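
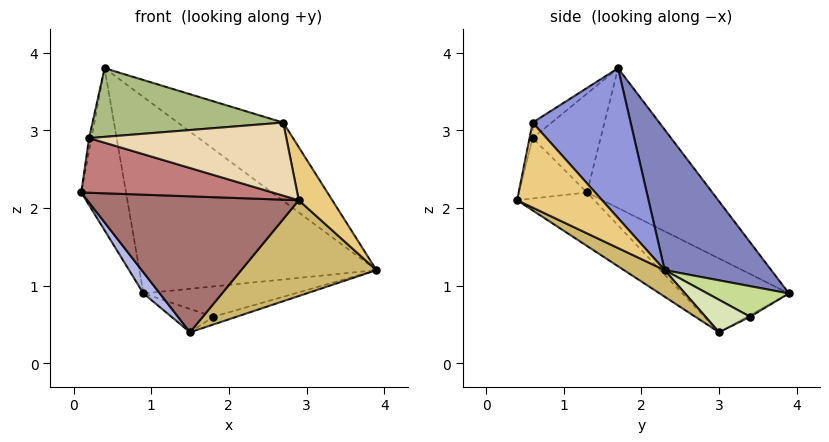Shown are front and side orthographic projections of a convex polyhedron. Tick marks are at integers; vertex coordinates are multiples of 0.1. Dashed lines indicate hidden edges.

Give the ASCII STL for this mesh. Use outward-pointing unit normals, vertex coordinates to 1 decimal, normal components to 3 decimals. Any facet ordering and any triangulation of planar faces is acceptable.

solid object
 facet normal -0.938 0.335 0.092
  outer loop
   vertex 0.4 1.7 3.8
   vertex 0.9 3.9 0.9
   vertex 0.1 1.3 2.2
  endloop
 endfacet
 facet normal 0.326 0.725 0.606
  outer loop
   vertex 0.4 1.7 3.8
   vertex 3.9 2.3 1.2
   vertex 0.9 3.9 0.9
  endloop
 endfacet
 facet normal 0.461 0.496 0.735
  outer loop
   vertex 2.7 0.6 3.1
   vertex 3.9 2.3 1.2
   vertex 0.4 1.7 3.8
  endloop
 endfacet
 facet normal -0.730 -0.112 -0.674
  outer loop
   vertex 1.5 3.0 0.4
   vertex 0.1 1.3 2.2
   vertex 0.9 3.9 0.9
  endloop
 endfacet
 facet normal -0.984 0.035 0.176
  outer loop
   vertex 0.2 0.6 2.9
   vertex 0.4 1.7 3.8
   vertex 0.1 1.3 2.2
  endloop
 endfacet
 facet normal -0.062 -0.625 0.778
  outer loop
   vertex 0.2 0.6 2.9
   vertex 2.7 0.6 3.1
   vertex 0.4 1.7 3.8
  endloop
 endfacet
 facet normal 0.474 0.880 -0.045
  outer loop
   vertex 1.8 3.4 0.6
   vertex 0.9 3.9 0.9
   vertex 3.9 2.3 1.2
  endloop
 endfacet
 facet normal 0.359 0.188 -0.914
  outer loop
   vertex 1.8 3.4 0.6
   vertex 3.9 2.3 1.2
   vertex 1.5 3.0 0.4
  endloop
 endfacet
 facet normal -0.035 0.468 -0.883
  outer loop
   vertex 1.8 3.4 0.6
   vertex 1.5 3.0 0.4
   vertex 0.9 3.9 0.9
  endloop
 endfacet
 facet normal 0.146 -0.485 -0.862
  outer loop
   vertex 2.9 0.4 2.1
   vertex 1.5 3.0 0.4
   vertex 3.9 2.3 1.2
  endloop
 endfacet
 facet normal 0.901 -0.355 0.251
  outer loop
   vertex 2.9 0.4 2.1
   vertex 3.9 2.3 1.2
   vertex 2.7 0.6 3.1
  endloop
 endfacet
 facet normal -0.015 -0.981 0.193
  outer loop
   vertex 2.9 0.4 2.1
   vertex 2.7 0.6 3.1
   vertex 0.2 0.6 2.9
  endloop
 endfacet
 facet normal -0.225 -0.615 -0.756
  outer loop
   vertex 2.9 0.4 2.1
   vertex 0.1 1.3 2.2
   vertex 1.5 3.0 0.4
  endloop
 endfacet
 facet normal -0.250 -0.702 -0.667
  outer loop
   vertex 2.9 0.4 2.1
   vertex 0.2 0.6 2.9
   vertex 0.1 1.3 2.2
  endloop
 endfacet
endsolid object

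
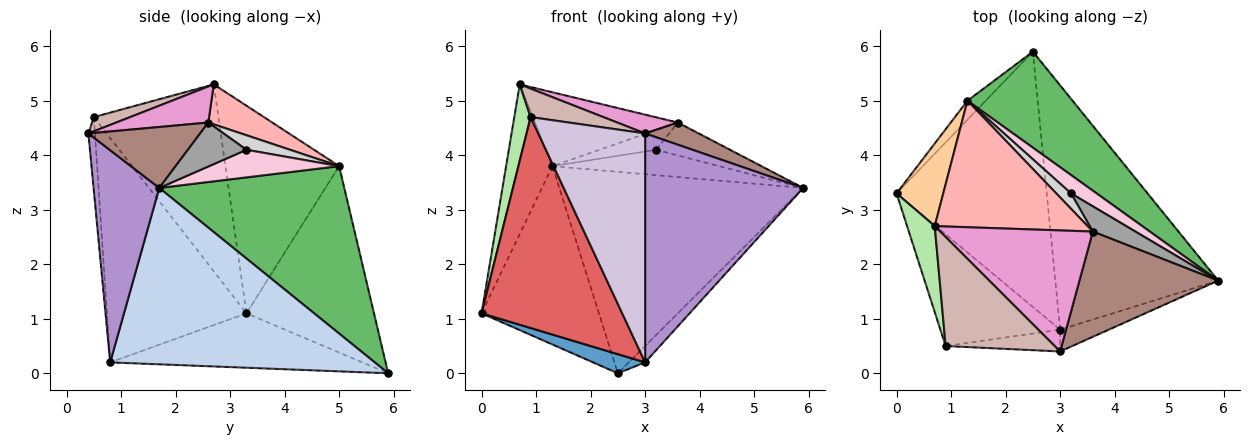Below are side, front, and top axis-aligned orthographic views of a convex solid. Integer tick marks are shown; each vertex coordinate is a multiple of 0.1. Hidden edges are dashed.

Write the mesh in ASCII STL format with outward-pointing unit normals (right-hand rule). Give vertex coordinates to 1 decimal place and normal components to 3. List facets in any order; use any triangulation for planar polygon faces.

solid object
 facet normal -0.340 -0.070 -0.938
  outer loop
   vertex 3.0 0.8 0.2
   vertex 0.0 3.3 1.1
   vertex 2.5 5.9 0.0
  endloop
 endfacet
 facet normal 0.734 0.045 -0.678
  outer loop
   vertex 3.0 0.8 0.2
   vertex 2.5 5.9 0.0
   vertex 5.9 1.7 3.4
  endloop
 endfacet
 facet normal -0.734 0.675 -0.072
  outer loop
   vertex 1.3 5.0 3.8
   vertex 2.5 5.9 0.0
   vertex 0.0 3.3 1.1
  endloop
 endfacet
 facet normal -0.907 0.369 0.204
  outer loop
   vertex 1.3 5.0 3.8
   vertex 0.0 3.3 1.1
   vertex 0.7 2.7 5.3
  endloop
 endfacet
 facet normal 0.565 0.745 0.355
  outer loop
   vertex 1.3 5.0 3.8
   vertex 5.9 1.7 3.4
   vertex 2.5 5.9 0.0
  endloop
 endfacet
 facet normal -0.981 -0.129 0.145
  outer loop
   vertex 0.9 0.5 4.7
   vertex 0.7 2.7 5.3
   vertex 0.0 3.3 1.1
  endloop
 endfacet
 facet normal -0.659 -0.664 -0.352
  outer loop
   vertex 0.9 0.5 4.7
   vertex 0.0 3.3 1.1
   vertex 3.0 0.8 0.2
  endloop
 endfacet
 facet normal 0.220 0.492 0.842
  outer loop
   vertex 3.6 2.6 4.6
   vertex 1.3 5.0 3.8
   vertex 0.7 2.7 5.3
  endloop
 endfacet
 facet normal 0.382 -0.920 -0.088
  outer loop
   vertex 3.0 0.4 4.4
   vertex 3.0 0.8 0.2
   vertex 5.9 1.7 3.4
  endloop
 endfacet
 facet normal -0.061 -0.994 -0.095
  outer loop
   vertex 3.0 0.4 4.4
   vertex 0.9 0.5 4.7
   vertex 3.0 0.8 0.2
  endloop
 endfacet
 facet normal 0.395 -0.189 0.899
  outer loop
   vertex 3.0 0.4 4.4
   vertex 5.9 1.7 3.4
   vertex 3.6 2.6 4.6
  endloop
 endfacet
 facet normal 0.125 -0.250 0.960
  outer loop
   vertex 3.0 0.4 4.4
   vertex 0.7 2.7 5.3
   vertex 0.9 0.5 4.7
  endloop
 endfacet
 facet normal 0.227 -0.149 0.962
  outer loop
   vertex 3.0 0.4 4.4
   vertex 3.6 2.6 4.6
   vertex 0.7 2.7 5.3
  endloop
 endfacet
 facet normal 0.534 0.685 0.496
  outer loop
   vertex 3.2 3.3 4.1
   vertex 5.9 1.7 3.4
   vertex 1.3 5.0 3.8
  endloop
 endfacet
 facet normal 0.532 0.672 0.515
  outer loop
   vertex 3.2 3.3 4.1
   vertex 3.6 2.6 4.6
   vertex 5.9 1.7 3.4
  endloop
 endfacet
 facet normal 0.519 0.673 0.527
  outer loop
   vertex 3.2 3.3 4.1
   vertex 1.3 5.0 3.8
   vertex 3.6 2.6 4.6
  endloop
 endfacet
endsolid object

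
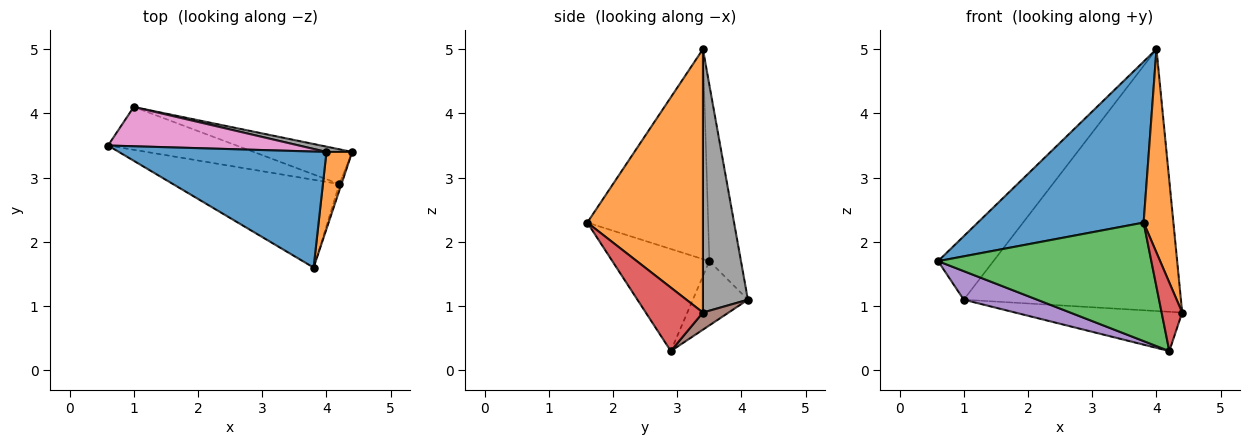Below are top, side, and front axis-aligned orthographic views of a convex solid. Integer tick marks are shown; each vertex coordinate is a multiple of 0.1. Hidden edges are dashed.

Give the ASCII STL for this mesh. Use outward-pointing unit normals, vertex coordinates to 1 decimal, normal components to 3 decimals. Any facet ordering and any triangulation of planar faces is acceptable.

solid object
 facet normal -0.509 -0.698 0.503
  outer loop
   vertex 4.0 3.4 5.0
   vertex 0.6 3.5 1.7
   vertex 3.8 1.6 2.3
  endloop
 endfacet
 facet normal 0.964 -0.248 0.094
  outer loop
   vertex 4.0 3.4 5.0
   vertex 3.8 1.6 2.3
   vertex 4.4 3.4 0.9
  endloop
 endfacet
 facet normal -0.343 -0.755 -0.559
  outer loop
   vertex 4.2 2.9 0.3
   vertex 3.8 1.6 2.3
   vertex 0.6 3.5 1.7
  endloop
 endfacet
 facet normal 0.941 -0.338 -0.032
  outer loop
   vertex 4.2 2.9 0.3
   vertex 4.4 3.4 0.9
   vertex 3.8 1.6 2.3
  endloop
 endfacet
 facet normal -0.384 -0.512 -0.768
  outer loop
   vertex 1.0 4.1 1.1
   vertex 4.2 2.9 0.3
   vertex 0.6 3.5 1.7
  endloop
 endfacet
 facet normal 0.114 0.744 -0.658
  outer loop
   vertex 1.0 4.1 1.1
   vertex 4.4 3.4 0.9
   vertex 4.2 2.9 0.3
  endloop
 endfacet
 facet normal -0.437 0.765 0.473
  outer loop
   vertex 1.0 4.1 1.1
   vertex 0.6 3.5 1.7
   vertex 4.0 3.4 5.0
  endloop
 endfacet
 facet normal 0.203 0.979 0.020
  outer loop
   vertex 1.0 4.1 1.1
   vertex 4.0 3.4 5.0
   vertex 4.4 3.4 0.9
  endloop
 endfacet
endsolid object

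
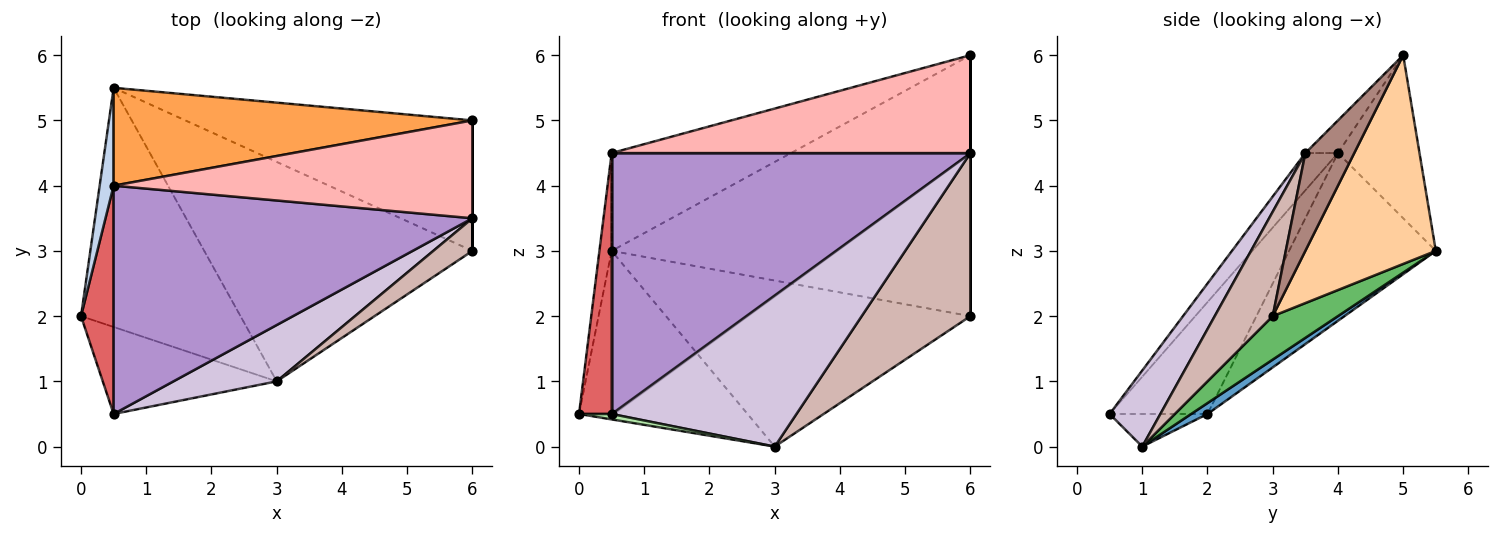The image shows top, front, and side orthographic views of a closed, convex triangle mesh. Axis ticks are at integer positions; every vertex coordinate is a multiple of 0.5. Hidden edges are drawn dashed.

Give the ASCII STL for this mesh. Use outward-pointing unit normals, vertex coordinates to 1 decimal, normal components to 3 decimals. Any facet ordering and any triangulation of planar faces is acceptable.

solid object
 facet normal 0.056 0.575 -0.816
  outer loop
   vertex 3.0 1.0 0.0
   vertex 0.0 2.0 0.5
   vertex 0.5 5.5 3.0
  endloop
 endfacet
 facet normal -0.993 0.083 0.083
  outer loop
   vertex 0.5 4.0 4.5
   vertex 0.5 5.5 3.0
   vertex 0.0 2.0 0.5
  endloop
 endfacet
 facet normal -0.306 0.673 0.673
  outer loop
   vertex 0.5 4.0 4.5
   vertex 6.0 5.0 6.0
   vertex 0.5 5.5 3.0
  endloop
 endfacet
 facet normal 0.309 0.851 -0.425
  outer loop
   vertex 6.0 3.0 2.0
   vertex 0.5 5.5 3.0
   vertex 6.0 5.0 6.0
  endloop
 endfacet
 facet normal 0.128 0.598 -0.791
  outer loop
   vertex 6.0 3.0 2.0
   vertex 3.0 1.0 0.0
   vertex 0.5 5.5 3.0
  endloop
 endfacet
 facet normal -0.184 -0.061 -0.981
  outer loop
   vertex 0.5 0.5 0.5
   vertex 0.0 2.0 0.5
   vertex 3.0 1.0 0.0
  endloop
 endfacet
 facet normal -0.914 -0.305 0.267
  outer loop
   vertex 0.5 0.5 0.5
   vertex 0.5 4.0 4.5
   vertex 0.0 2.0 0.5
  endloop
 endfacet
 facet normal -0.064 -0.706 0.706
  outer loop
   vertex 6.0 3.5 4.5
   vertex 6.0 5.0 6.0
   vertex 0.5 4.0 4.5
  endloop
 endfacet
 facet normal -0.068 -0.751 0.657
  outer loop
   vertex 6.0 3.5 4.5
   vertex 0.5 4.0 4.5
   vertex 0.5 0.5 0.5
  endloop
 endfacet
 facet normal 0.249 -0.908 0.338
  outer loop
   vertex 6.0 3.5 4.5
   vertex 0.5 0.5 0.5
   vertex 3.0 1.0 0.0
  endloop
 endfacet
 facet normal 1.000 0.000 0.000
  outer loop
   vertex 6.0 3.5 4.5
   vertex 6.0 3.0 2.0
   vertex 6.0 5.0 6.0
  endloop
 endfacet
 facet normal 0.463 -0.869 0.174
  outer loop
   vertex 6.0 3.5 4.5
   vertex 3.0 1.0 0.0
   vertex 6.0 3.0 2.0
  endloop
 endfacet
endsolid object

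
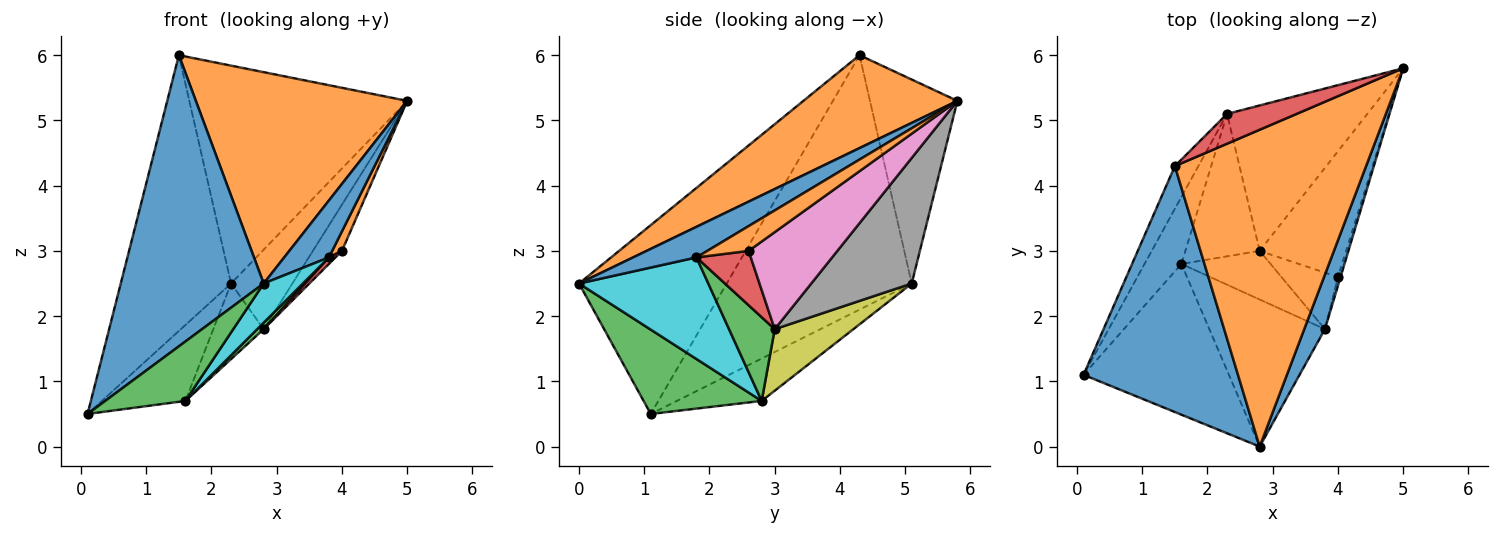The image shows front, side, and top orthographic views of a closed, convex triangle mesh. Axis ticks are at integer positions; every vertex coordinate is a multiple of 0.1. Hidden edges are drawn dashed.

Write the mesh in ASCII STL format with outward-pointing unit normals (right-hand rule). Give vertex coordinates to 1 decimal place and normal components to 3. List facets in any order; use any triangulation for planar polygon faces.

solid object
 facet normal -0.620 -0.600 0.507
  outer loop
   vertex 1.5 4.3 6.0
   vertex 0.1 1.1 0.5
   vertex 2.8 0.0 2.5
  endloop
 endfacet
 facet normal 0.375 -0.514 0.771
  outer loop
   vertex 1.5 4.3 6.0
   vertex 2.8 0.0 2.5
   vertex 5.0 5.8 5.3
  endloop
 endfacet
 facet normal 0.475 -0.323 -0.819
  outer loop
   vertex 1.6 2.8 0.7
   vertex 2.8 0.0 2.5
   vertex 0.1 1.1 0.5
  endloop
 endfacet
 facet normal -0.369 0.921 0.126
  outer loop
   vertex 2.3 5.1 2.5
   vertex 1.5 4.3 6.0
   vertex 5.0 5.8 5.3
  endloop
 endfacet
 facet normal -0.856 0.510 -0.079
  outer loop
   vertex 2.3 5.1 2.5
   vertex 0.1 1.1 0.5
   vertex 1.5 4.3 6.0
  endloop
 endfacet
 facet normal -0.606 0.596 -0.527
  outer loop
   vertex 2.3 5.1 2.5
   vertex 1.6 2.8 0.7
   vertex 0.1 1.1 0.5
  endloop
 endfacet
 facet normal 0.725 0.238 -0.646
  outer loop
   vertex 2.8 3.0 1.8
   vertex 5.0 5.8 5.3
   vertex 4.0 2.6 3.0
  endloop
 endfacet
 facet normal 0.618 0.377 -0.690
  outer loop
   vertex 2.8 3.0 1.8
   vertex 2.3 5.1 2.5
   vertex 5.0 5.8 5.3
  endloop
 endfacet
 facet normal 0.590 0.378 -0.713
  outer loop
   vertex 2.8 3.0 1.8
   vertex 1.6 2.8 0.7
   vertex 2.3 5.1 2.5
  endloop
 endfacet
 facet normal 0.647 -0.196 -0.737
  outer loop
   vertex 3.8 1.8 2.9
   vertex 2.8 0.0 2.5
   vertex 1.6 2.8 0.7
  endloop
 endfacet
 facet normal 0.715 -0.505 0.484
  outer loop
   vertex 3.8 1.8 2.9
   vertex 5.0 5.8 5.3
   vertex 2.8 0.0 2.5
  endloop
 endfacet
 facet normal 0.968 -0.229 -0.102
  outer loop
   vertex 3.8 1.8 2.9
   vertex 4.0 2.6 3.0
   vertex 5.0 5.8 5.3
  endloop
 endfacet
 facet normal 0.681 -0.097 -0.726
  outer loop
   vertex 3.8 1.8 2.9
   vertex 1.6 2.8 0.7
   vertex 2.8 3.0 1.8
  endloop
 endfacet
 facet normal 0.691 -0.083 -0.718
  outer loop
   vertex 3.8 1.8 2.9
   vertex 2.8 3.0 1.8
   vertex 4.0 2.6 3.0
  endloop
 endfacet
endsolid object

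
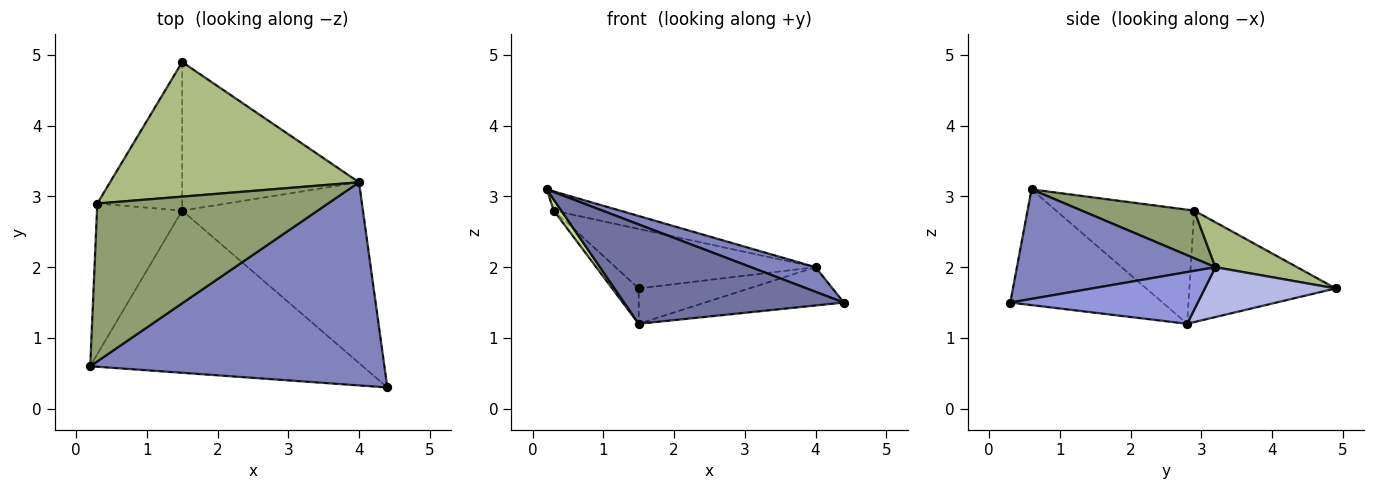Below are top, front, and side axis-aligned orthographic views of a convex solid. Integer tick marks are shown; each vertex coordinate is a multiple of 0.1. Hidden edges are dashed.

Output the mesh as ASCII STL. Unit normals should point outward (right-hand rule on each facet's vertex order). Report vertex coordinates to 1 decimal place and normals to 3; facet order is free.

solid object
 facet normal -0.341 -0.491 -0.802
  outer loop
   vertex 1.5 2.8 1.2
   vertex 4.4 0.3 1.5
   vertex 0.2 0.6 3.1
  endloop
 endfacet
 facet normal 0.347 -0.113 0.931
  outer loop
   vertex 4.0 3.2 2.0
   vertex 0.2 0.6 3.1
   vertex 4.4 0.3 1.5
  endloop
 endfacet
 facet normal 0.270 0.200 -0.942
  outer loop
   vertex 4.0 3.2 2.0
   vertex 4.4 0.3 1.5
   vertex 1.5 2.8 1.2
  endloop
 endfacet
 facet normal 0.264 0.223 -0.938
  outer loop
   vertex 4.0 3.2 2.0
   vertex 1.5 2.8 1.2
   vertex 1.5 4.9 1.7
  endloop
 endfacet
 facet normal 0.201 0.118 0.973
  outer loop
   vertex 0.3 2.9 2.8
   vertex 0.2 0.6 3.1
   vertex 4.0 3.2 2.0
  endloop
 endfacet
 facet normal 0.163 0.399 0.903
  outer loop
   vertex 0.3 2.9 2.8
   vertex 4.0 3.2 2.0
   vertex 1.5 4.9 1.7
  endloop
 endfacet
 facet normal -0.801 -0.043 -0.598
  outer loop
   vertex 0.3 2.9 2.8
   vertex 1.5 2.8 1.2
   vertex 0.2 0.6 3.1
  endloop
 endfacet
 facet normal -0.788 0.143 -0.600
  outer loop
   vertex 0.3 2.9 2.8
   vertex 1.5 4.9 1.7
   vertex 1.5 2.8 1.2
  endloop
 endfacet
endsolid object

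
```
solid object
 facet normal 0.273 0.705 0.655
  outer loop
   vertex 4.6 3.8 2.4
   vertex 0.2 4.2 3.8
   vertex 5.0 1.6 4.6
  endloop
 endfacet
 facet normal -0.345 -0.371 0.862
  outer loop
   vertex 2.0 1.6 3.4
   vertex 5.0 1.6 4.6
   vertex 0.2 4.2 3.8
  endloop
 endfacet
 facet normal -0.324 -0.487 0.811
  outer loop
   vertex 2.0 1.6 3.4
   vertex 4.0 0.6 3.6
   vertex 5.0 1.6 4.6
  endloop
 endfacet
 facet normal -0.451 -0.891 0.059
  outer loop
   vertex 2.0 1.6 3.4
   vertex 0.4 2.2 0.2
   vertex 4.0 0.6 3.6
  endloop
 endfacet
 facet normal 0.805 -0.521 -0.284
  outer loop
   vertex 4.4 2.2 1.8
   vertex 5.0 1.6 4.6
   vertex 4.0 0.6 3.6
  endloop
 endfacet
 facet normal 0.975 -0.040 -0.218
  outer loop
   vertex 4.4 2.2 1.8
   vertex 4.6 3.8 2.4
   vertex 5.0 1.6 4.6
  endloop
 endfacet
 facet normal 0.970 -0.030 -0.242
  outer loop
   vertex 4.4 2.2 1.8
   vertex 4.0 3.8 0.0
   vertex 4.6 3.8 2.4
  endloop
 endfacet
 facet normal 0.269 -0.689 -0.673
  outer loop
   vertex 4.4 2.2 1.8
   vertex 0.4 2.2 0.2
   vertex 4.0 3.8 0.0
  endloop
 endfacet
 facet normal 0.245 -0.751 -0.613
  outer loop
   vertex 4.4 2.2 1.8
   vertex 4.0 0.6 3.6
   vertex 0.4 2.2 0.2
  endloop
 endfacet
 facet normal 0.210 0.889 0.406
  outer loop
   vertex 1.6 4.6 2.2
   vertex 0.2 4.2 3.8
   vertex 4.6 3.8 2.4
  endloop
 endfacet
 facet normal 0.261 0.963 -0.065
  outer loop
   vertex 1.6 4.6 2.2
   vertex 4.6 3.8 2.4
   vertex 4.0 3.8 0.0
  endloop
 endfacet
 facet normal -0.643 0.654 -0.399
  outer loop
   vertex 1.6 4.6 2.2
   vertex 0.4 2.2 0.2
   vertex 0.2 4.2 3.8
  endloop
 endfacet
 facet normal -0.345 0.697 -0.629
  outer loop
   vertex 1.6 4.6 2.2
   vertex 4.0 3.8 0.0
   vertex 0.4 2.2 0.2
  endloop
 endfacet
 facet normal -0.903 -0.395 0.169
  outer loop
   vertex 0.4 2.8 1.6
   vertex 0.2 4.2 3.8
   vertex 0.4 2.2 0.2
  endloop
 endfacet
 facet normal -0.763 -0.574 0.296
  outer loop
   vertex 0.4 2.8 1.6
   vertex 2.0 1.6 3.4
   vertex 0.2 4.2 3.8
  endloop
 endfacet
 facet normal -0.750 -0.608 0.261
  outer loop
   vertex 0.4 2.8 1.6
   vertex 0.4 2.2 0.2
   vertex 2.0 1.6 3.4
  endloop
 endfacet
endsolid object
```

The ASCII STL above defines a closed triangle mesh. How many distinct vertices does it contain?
10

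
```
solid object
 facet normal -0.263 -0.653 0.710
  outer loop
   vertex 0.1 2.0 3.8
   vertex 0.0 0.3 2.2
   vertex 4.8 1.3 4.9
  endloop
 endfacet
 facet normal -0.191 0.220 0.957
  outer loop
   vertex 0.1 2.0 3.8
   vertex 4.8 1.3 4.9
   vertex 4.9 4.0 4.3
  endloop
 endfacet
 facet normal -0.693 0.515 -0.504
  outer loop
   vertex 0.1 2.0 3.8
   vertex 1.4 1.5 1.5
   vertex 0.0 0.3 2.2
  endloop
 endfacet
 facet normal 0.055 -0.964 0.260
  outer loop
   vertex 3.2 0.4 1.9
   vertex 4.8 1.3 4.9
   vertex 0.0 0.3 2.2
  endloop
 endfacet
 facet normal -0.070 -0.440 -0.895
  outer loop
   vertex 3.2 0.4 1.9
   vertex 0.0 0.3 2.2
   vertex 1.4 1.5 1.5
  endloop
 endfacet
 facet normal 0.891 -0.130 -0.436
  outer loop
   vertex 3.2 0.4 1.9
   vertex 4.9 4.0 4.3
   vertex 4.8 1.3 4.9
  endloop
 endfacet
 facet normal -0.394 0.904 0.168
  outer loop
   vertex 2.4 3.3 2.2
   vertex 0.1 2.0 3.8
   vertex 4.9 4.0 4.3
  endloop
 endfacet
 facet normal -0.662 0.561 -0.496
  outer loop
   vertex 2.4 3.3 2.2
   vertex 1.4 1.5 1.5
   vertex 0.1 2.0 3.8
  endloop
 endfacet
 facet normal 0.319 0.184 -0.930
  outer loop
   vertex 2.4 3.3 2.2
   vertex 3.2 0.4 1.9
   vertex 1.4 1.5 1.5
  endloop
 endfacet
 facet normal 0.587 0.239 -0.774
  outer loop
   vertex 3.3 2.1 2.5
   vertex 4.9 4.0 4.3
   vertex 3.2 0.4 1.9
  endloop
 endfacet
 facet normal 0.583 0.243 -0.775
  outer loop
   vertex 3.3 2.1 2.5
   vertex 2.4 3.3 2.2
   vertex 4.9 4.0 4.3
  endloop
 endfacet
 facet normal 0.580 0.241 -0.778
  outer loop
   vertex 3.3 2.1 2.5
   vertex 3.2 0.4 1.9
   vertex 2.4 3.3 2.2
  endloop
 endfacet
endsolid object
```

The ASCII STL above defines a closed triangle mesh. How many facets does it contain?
12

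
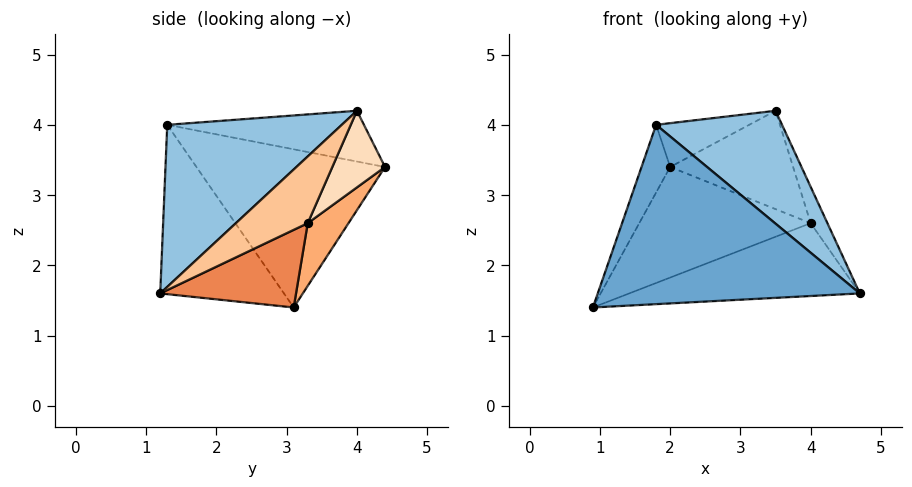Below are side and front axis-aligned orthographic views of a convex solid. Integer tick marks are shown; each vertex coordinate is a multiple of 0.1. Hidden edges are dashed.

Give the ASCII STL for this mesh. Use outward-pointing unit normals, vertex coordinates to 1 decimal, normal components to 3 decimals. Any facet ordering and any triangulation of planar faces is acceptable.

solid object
 facet normal -0.385 -0.816 -0.431
  outer loop
   vertex 1.8 1.3 4.0
   vertex 0.9 3.1 1.4
   vertex 4.7 1.2 1.6
  endloop
 endfacet
 facet normal 0.572 -0.413 0.709
  outer loop
   vertex 1.8 1.3 4.0
   vertex 4.7 1.2 1.6
   vertex 3.5 4.0 4.2
  endloop
 endfacet
 facet normal -0.903 0.137 0.407
  outer loop
   vertex 1.8 1.3 4.0
   vertex 2.0 4.4 3.4
   vertex 0.9 3.1 1.4
  endloop
 endfacet
 facet normal -0.419 0.199 0.886
  outer loop
   vertex 1.8 1.3 4.0
   vertex 3.5 4.0 4.2
   vertex 2.0 4.4 3.4
  endloop
 endfacet
 facet normal 0.287 0.488 -0.824
  outer loop
   vertex 4.0 3.3 2.6
   vertex 4.7 1.2 1.6
   vertex 0.9 3.1 1.4
  endloop
 endfacet
 facet normal 0.184 0.775 -0.605
  outer loop
   vertex 4.0 3.3 2.6
   vertex 0.9 3.1 1.4
   vertex 2.0 4.4 3.4
  endloop
 endfacet
 facet normal 0.954 0.222 0.201
  outer loop
   vertex 4.0 3.3 2.6
   vertex 3.5 4.0 4.2
   vertex 4.7 1.2 1.6
  endloop
 endfacet
 facet normal 0.379 0.885 -0.269
  outer loop
   vertex 4.0 3.3 2.6
   vertex 2.0 4.4 3.4
   vertex 3.5 4.0 4.2
  endloop
 endfacet
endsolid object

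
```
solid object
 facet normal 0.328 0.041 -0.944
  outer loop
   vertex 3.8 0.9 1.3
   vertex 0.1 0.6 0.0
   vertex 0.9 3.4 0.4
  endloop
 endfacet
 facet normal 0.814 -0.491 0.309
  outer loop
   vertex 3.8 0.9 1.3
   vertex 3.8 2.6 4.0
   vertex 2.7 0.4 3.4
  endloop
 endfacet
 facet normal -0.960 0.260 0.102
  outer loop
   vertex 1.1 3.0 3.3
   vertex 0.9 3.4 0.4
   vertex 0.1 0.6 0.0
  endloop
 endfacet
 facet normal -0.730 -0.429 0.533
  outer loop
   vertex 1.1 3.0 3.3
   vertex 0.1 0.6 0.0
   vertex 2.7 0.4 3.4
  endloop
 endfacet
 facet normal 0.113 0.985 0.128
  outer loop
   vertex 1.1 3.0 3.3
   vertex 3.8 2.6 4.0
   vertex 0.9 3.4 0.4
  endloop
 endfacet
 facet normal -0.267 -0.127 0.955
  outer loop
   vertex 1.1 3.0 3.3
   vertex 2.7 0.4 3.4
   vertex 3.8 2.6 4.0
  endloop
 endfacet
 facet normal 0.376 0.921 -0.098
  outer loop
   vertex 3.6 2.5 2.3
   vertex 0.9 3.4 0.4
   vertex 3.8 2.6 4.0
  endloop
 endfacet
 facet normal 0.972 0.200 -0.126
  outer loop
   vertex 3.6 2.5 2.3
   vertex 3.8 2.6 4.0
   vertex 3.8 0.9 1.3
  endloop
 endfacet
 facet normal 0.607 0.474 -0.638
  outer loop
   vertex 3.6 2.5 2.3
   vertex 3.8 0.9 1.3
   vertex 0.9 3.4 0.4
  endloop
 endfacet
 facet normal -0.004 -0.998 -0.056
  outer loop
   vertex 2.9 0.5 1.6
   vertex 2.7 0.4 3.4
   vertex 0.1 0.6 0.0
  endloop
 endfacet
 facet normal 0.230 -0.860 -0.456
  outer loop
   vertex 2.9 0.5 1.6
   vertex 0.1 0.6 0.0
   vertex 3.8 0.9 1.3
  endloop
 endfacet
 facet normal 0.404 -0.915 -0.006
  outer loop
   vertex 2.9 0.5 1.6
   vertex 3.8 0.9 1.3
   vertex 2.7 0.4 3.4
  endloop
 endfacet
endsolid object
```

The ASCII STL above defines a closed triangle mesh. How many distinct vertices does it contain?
8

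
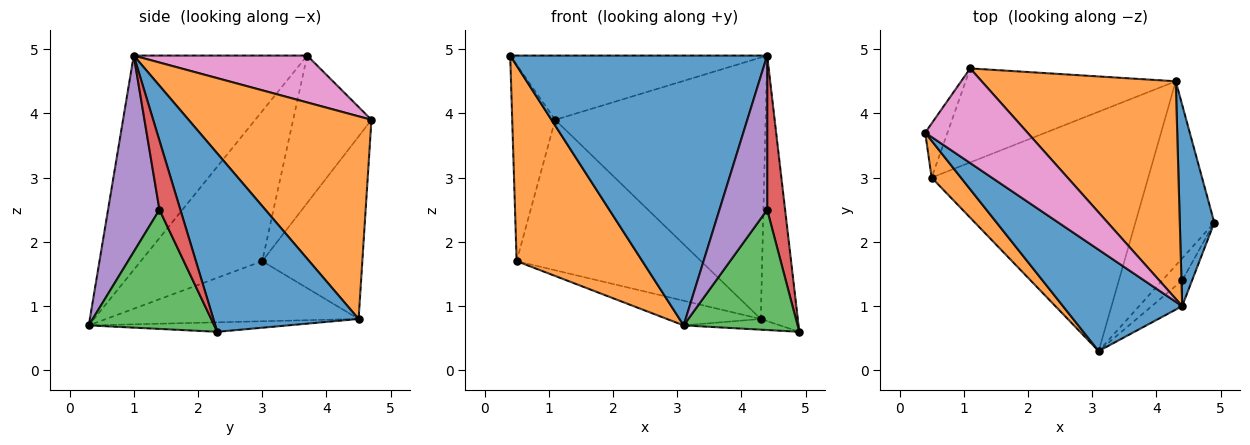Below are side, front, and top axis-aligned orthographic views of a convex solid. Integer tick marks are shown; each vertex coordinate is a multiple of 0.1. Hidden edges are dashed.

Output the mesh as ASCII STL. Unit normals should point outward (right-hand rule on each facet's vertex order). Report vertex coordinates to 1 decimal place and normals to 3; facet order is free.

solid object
 facet normal -0.534 -0.791 0.297
  outer loop
   vertex 4.4 1.0 4.9
   vertex 0.4 3.7 4.9
   vertex 3.1 0.3 0.7
  endloop
 endfacet
 facet normal -0.688 -0.713 0.134
  outer loop
   vertex 0.5 3.0 1.7
   vertex 3.1 0.3 0.7
   vertex 0.4 3.7 4.9
  endloop
 endfacet
 facet normal 0.735 -0.667 -0.123
  outer loop
   vertex 4.4 1.4 2.5
   vertex 3.1 0.3 0.7
   vertex 4.9 2.3 0.6
  endloop
 endfacet
 facet normal 0.755 -0.647 -0.108
  outer loop
   vertex 4.4 1.4 2.5
   vertex 4.9 2.3 0.6
   vertex 4.4 1.0 4.9
  endloop
 endfacet
 facet normal 0.728 -0.676 -0.113
  outer loop
   vertex 4.4 1.4 2.5
   vertex 4.4 1.0 4.9
   vertex 3.1 0.3 0.7
  endloop
 endfacet
 facet normal -0.869 0.477 -0.131
  outer loop
   vertex 1.1 4.7 3.9
   vertex 0.5 3.0 1.7
   vertex 0.4 3.7 4.9
  endloop
 endfacet
 facet normal 0.355 0.525 0.774
  outer loop
   vertex 1.1 4.7 3.9
   vertex 0.4 3.7 4.9
   vertex 4.4 1.0 4.9
  endloop
 endfacet
 facet normal -0.119 0.058 -0.991
  outer loop
   vertex 4.3 4.5 0.8
   vertex 4.9 2.3 0.6
   vertex 3.1 0.3 0.7
  endloop
 endfacet
 facet normal -0.266 0.099 -0.959
  outer loop
   vertex 4.3 4.5 0.8
   vertex 3.1 0.3 0.7
   vertex 0.5 3.0 1.7
  endloop
 endfacet
 facet normal -0.418 0.770 -0.481
  outer loop
   vertex 4.3 4.5 0.8
   vertex 0.5 3.0 1.7
   vertex 1.1 4.7 3.9
  endloop
 endfacet
 facet normal 0.952 0.243 0.184
  outer loop
   vertex 4.3 4.5 0.8
   vertex 4.4 1.0 4.9
   vertex 4.9 2.3 0.6
  endloop
 endfacet
 facet normal 0.555 0.639 0.532
  outer loop
   vertex 4.3 4.5 0.8
   vertex 1.1 4.7 3.9
   vertex 4.4 1.0 4.9
  endloop
 endfacet
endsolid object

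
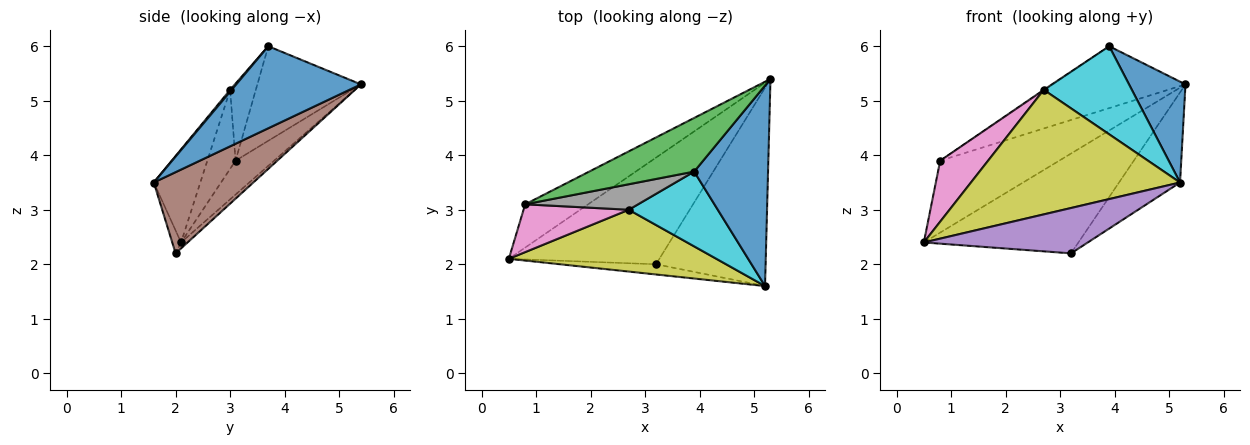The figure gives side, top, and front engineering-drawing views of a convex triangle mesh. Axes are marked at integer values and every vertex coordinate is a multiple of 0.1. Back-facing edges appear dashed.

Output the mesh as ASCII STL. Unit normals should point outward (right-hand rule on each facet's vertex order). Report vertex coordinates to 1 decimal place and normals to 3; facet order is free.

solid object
 facet normal 0.704 -0.319 0.634
  outer loop
   vertex 3.9 3.7 6.0
   vertex 5.2 1.6 3.5
   vertex 5.3 5.4 5.3
  endloop
 endfacet
 facet normal -0.267 0.826 -0.497
  outer loop
   vertex 0.8 3.1 3.9
   vertex 5.3 5.4 5.3
   vertex 0.5 2.1 2.4
  endloop
 endfacet
 facet normal -0.508 0.651 0.564
  outer loop
   vertex 0.8 3.1 3.9
   vertex 3.9 3.7 6.0
   vertex 5.3 5.4 5.3
  endloop
 endfacet
 facet normal -0.029 0.683 -0.730
  outer loop
   vertex 3.2 2.0 2.2
   vertex 0.5 2.1 2.4
   vertex 5.3 5.4 5.3
  endloop
 endfacet
 facet normal -0.052 -0.974 -0.219
  outer loop
   vertex 3.2 2.0 2.2
   vertex 5.2 1.6 3.5
   vertex 0.5 2.1 2.4
  endloop
 endfacet
 facet normal 0.559 0.343 -0.755
  outer loop
   vertex 3.2 2.0 2.2
   vertex 5.3 5.4 5.3
   vertex 5.2 1.6 3.5
  endloop
 endfacet
 facet normal -0.421 -0.714 0.560
  outer loop
   vertex 2.7 3.0 5.2
   vertex 0.8 3.1 3.9
   vertex 0.5 2.1 2.4
  endloop
 endfacet
 facet normal -0.564 0.023 0.826
  outer loop
   vertex 2.7 3.0 5.2
   vertex 3.9 3.7 6.0
   vertex 0.8 3.1 3.9
  endloop
 endfacet
 facet normal -0.195 -0.878 0.436
  outer loop
   vertex 2.7 3.0 5.2
   vertex 0.5 2.1 2.4
   vertex 5.2 1.6 3.5
  endloop
 endfacet
 facet normal 0.013 -0.762 0.647
  outer loop
   vertex 2.7 3.0 5.2
   vertex 5.2 1.6 3.5
   vertex 3.9 3.7 6.0
  endloop
 endfacet
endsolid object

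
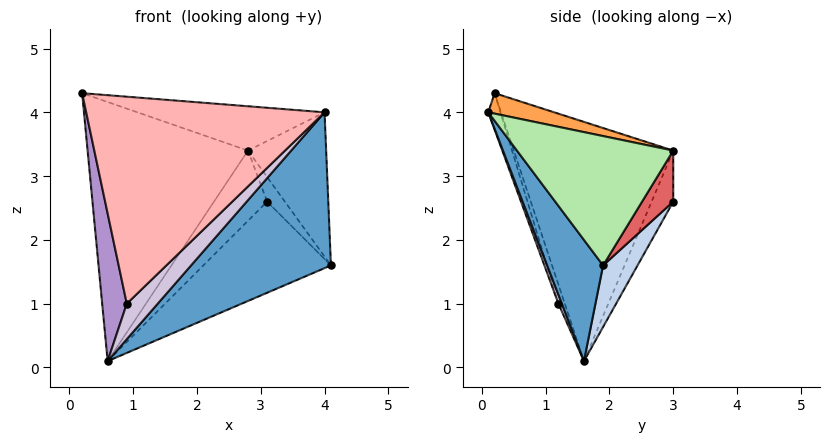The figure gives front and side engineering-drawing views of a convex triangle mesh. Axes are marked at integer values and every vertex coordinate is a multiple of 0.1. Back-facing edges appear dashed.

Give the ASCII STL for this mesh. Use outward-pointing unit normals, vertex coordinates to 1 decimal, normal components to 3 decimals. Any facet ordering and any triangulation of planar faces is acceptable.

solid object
 facet normal 0.307 -0.767 -0.563
  outer loop
   vertex 0.6 1.6 0.1
   vertex 4.1 1.9 1.6
   vertex 4.0 0.1 4.0
  endloop
 endfacet
 facet normal 0.203 0.753 -0.625
  outer loop
   vertex 0.6 1.6 0.1
   vertex 3.1 3.0 2.6
   vertex 4.1 1.9 1.6
  endloop
 endfacet
 facet normal 0.083 0.235 0.969
  outer loop
   vertex 2.8 3.0 3.4
   vertex 0.2 0.2 4.3
   vertex 4.0 0.1 4.0
  endloop
 endfacet
 facet normal -0.695 0.699 0.167
  outer loop
   vertex 2.8 3.0 3.4
   vertex 0.6 1.6 0.1
   vertex 0.2 0.2 4.3
  endloop
 endfacet
 facet normal -0.373 0.917 -0.140
  outer loop
   vertex 2.8 3.0 3.4
   vertex 3.1 3.0 2.6
   vertex 0.6 1.6 0.1
  endloop
 endfacet
 facet normal 0.838 0.419 0.349
  outer loop
   vertex 2.8 3.0 3.4
   vertex 4.0 0.1 4.0
   vertex 4.1 1.9 1.6
  endloop
 endfacet
 facet normal 0.827 0.470 0.310
  outer loop
   vertex 2.8 3.0 3.4
   vertex 4.1 1.9 1.6
   vertex 3.1 3.0 2.6
  endloop
 endfacet
 facet normal -0.049 -0.953 -0.299
  outer loop
   vertex 0.9 1.2 1.0
   vertex 4.0 0.1 4.0
   vertex 0.2 0.2 4.3
  endloop
 endfacet
 facet normal -0.237 -0.915 -0.327
  outer loop
   vertex 0.9 1.2 1.0
   vertex 0.2 0.2 4.3
   vertex 0.6 1.6 0.1
  endloop
 endfacet
 facet normal 0.100 -0.897 -0.432
  outer loop
   vertex 0.9 1.2 1.0
   vertex 0.6 1.6 0.1
   vertex 4.0 0.1 4.0
  endloop
 endfacet
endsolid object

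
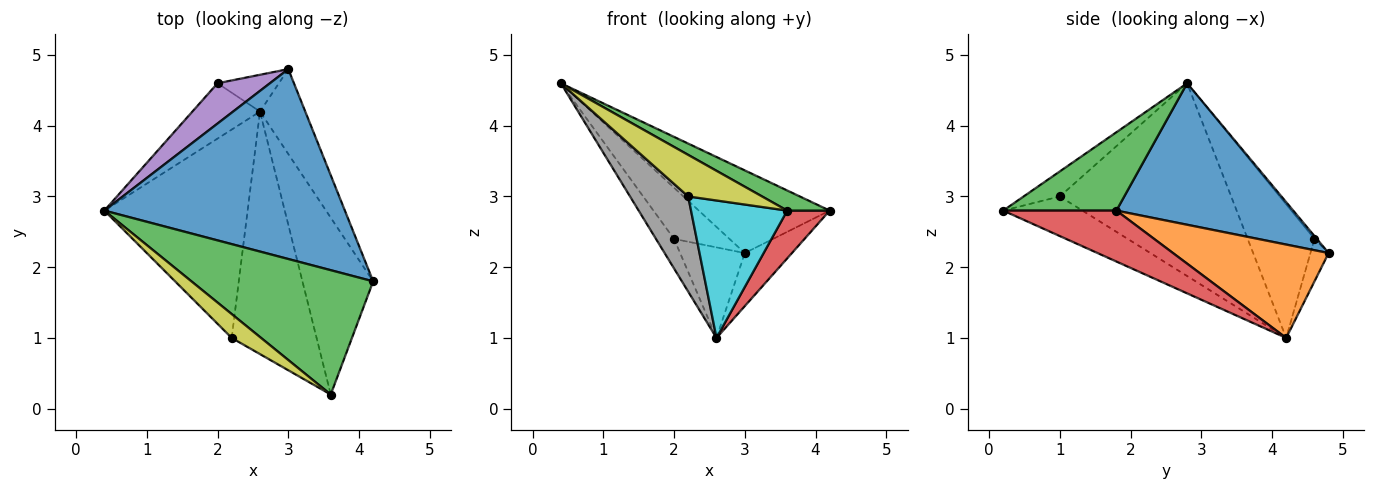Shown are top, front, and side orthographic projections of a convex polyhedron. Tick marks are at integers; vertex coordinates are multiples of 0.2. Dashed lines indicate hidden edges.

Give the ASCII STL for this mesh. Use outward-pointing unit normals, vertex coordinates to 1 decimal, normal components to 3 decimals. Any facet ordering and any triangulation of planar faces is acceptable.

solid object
 facet normal 0.475 0.351 0.807
  outer loop
   vertex 3.0 4.8 2.2
   vertex 0.4 2.8 4.6
   vertex 4.2 1.8 2.8
  endloop
 endfacet
 facet normal 0.868 0.263 -0.421
  outer loop
   vertex 2.6 4.2 1.0
   vertex 3.0 4.8 2.2
   vertex 4.2 1.8 2.8
  endloop
 endfacet
 facet normal 0.392 -0.147 0.908
  outer loop
   vertex 3.6 0.2 2.8
   vertex 4.2 1.8 2.8
   vertex 0.4 2.8 4.6
  endloop
 endfacet
 facet normal 0.571 -0.214 -0.793
  outer loop
   vertex 3.6 0.2 2.8
   vertex 2.6 4.2 1.0
   vertex 4.2 1.8 2.8
  endloop
 endfacet
 facet normal -0.033 0.785 0.618
  outer loop
   vertex 2.0 4.6 2.4
   vertex 0.4 2.8 4.6
   vertex 3.0 4.8 2.2
  endloop
 endfacet
 facet normal -0.867 0.235 -0.439
  outer loop
   vertex 2.0 4.6 2.4
   vertex 2.6 4.2 1.0
   vertex 0.4 2.8 4.6
  endloop
 endfacet
 facet normal -0.252 0.897 -0.364
  outer loop
   vertex 2.0 4.6 2.4
   vertex 3.0 4.8 2.2
   vertex 2.6 4.2 1.0
  endloop
 endfacet
 facet normal -0.774 -0.263 -0.575
  outer loop
   vertex 2.2 1.0 3.0
   vertex 0.4 2.8 4.6
   vertex 2.6 4.2 1.0
  endloop
 endfacet
 facet normal -0.391 -0.798 0.459
  outer loop
   vertex 2.2 1.0 3.0
   vertex 3.6 0.2 2.8
   vertex 0.4 2.8 4.6
  endloop
 endfacet
 facet normal -0.376 -0.457 -0.806
  outer loop
   vertex 2.2 1.0 3.0
   vertex 2.6 4.2 1.0
   vertex 3.6 0.2 2.8
  endloop
 endfacet
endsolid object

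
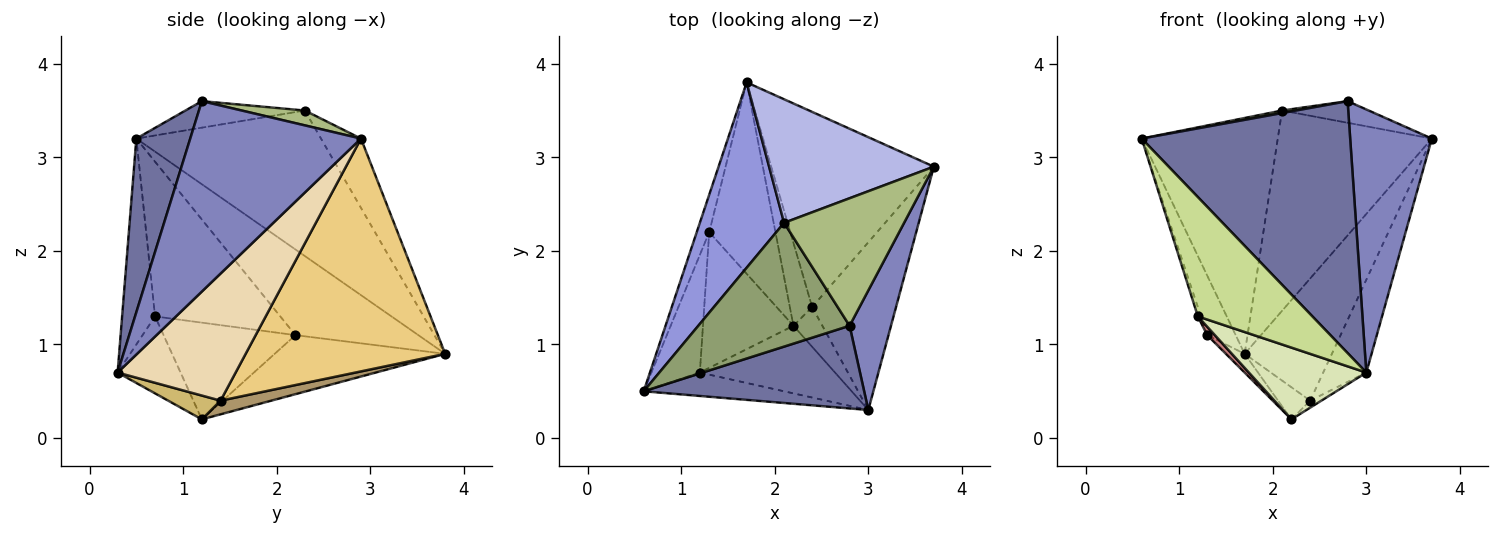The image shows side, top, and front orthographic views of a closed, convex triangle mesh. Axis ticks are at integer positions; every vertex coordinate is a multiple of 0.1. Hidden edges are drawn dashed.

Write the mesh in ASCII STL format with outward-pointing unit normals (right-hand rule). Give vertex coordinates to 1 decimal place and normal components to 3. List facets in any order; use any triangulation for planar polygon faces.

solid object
 facet normal 0.239 -0.923 0.303
  outer loop
   vertex 2.8 1.2 3.6
   vertex 0.6 0.5 3.2
   vertex 3.0 0.3 0.7
  endloop
 endfacet
 facet normal 0.885 -0.423 0.192
  outer loop
   vertex 2.8 1.2 3.6
   vertex 3.0 0.3 0.7
   vertex 3.7 2.9 3.2
  endloop
 endfacet
 facet normal -0.730 0.538 0.422
  outer loop
   vertex 2.1 2.3 3.5
   vertex 1.7 3.8 0.9
   vertex 0.6 0.5 3.2
  endloop
 endfacet
 facet normal -0.216 0.831 0.513
  outer loop
   vertex 2.1 2.3 3.5
   vertex 3.7 2.9 3.2
   vertex 1.7 3.8 0.9
  endloop
 endfacet
 facet normal -0.173 -0.020 0.985
  outer loop
   vertex 2.1 2.3 3.5
   vertex 0.6 0.5 3.2
   vertex 2.8 1.2 3.6
  endloop
 endfacet
 facet normal 0.121 0.166 0.979
  outer loop
   vertex 2.1 2.3 3.5
   vertex 2.8 1.2 3.6
   vertex 3.7 2.9 3.2
  endloop
 endfacet
 facet normal -0.272 -0.944 -0.185
  outer loop
   vertex 1.2 0.7 1.3
   vertex 3.0 0.3 0.7
   vertex 0.6 0.5 3.2
  endloop
 endfacet
 facet normal -0.364 -0.678 -0.639
  outer loop
   vertex 2.2 1.2 0.2
   vertex 3.0 0.3 0.7
   vertex 1.2 0.7 1.3
  endloop
 endfacet
 facet normal 0.496 0.313 -0.810
  outer loop
   vertex 2.4 1.4 0.4
   vertex 2.2 1.2 0.2
   vertex 1.7 3.8 0.9
  endloop
 endfacet
 facet normal 0.630 0.135 -0.765
  outer loop
   vertex 2.4 1.4 0.4
   vertex 3.0 0.3 0.7
   vertex 2.2 1.2 0.2
  endloop
 endfacet
 facet normal 0.772 0.337 -0.539
  outer loop
   vertex 2.4 1.4 0.4
   vertex 1.7 3.8 0.9
   vertex 3.7 2.9 3.2
  endloop
 endfacet
 facet normal 0.798 0.292 -0.527
  outer loop
   vertex 2.4 1.4 0.4
   vertex 3.7 2.9 3.2
   vertex 3.0 0.3 0.7
  endloop
 endfacet
 facet normal -0.664 0.073 -0.745
  outer loop
   vertex 1.3 2.2 1.1
   vertex 1.7 3.8 0.9
   vertex 2.2 1.2 0.2
  endloop
 endfacet
 facet normal -0.730 -0.042 -0.683
  outer loop
   vertex 1.3 2.2 1.1
   vertex 2.2 1.2 0.2
   vertex 1.2 0.7 1.3
  endloop
 endfacet
 facet normal -0.965 0.224 -0.141
  outer loop
   vertex 1.3 2.2 1.1
   vertex 0.6 0.5 3.2
   vertex 1.7 3.8 0.9
  endloop
 endfacet
 facet normal -0.954 0.024 -0.299
  outer loop
   vertex 1.3 2.2 1.1
   vertex 1.2 0.7 1.3
   vertex 0.6 0.5 3.2
  endloop
 endfacet
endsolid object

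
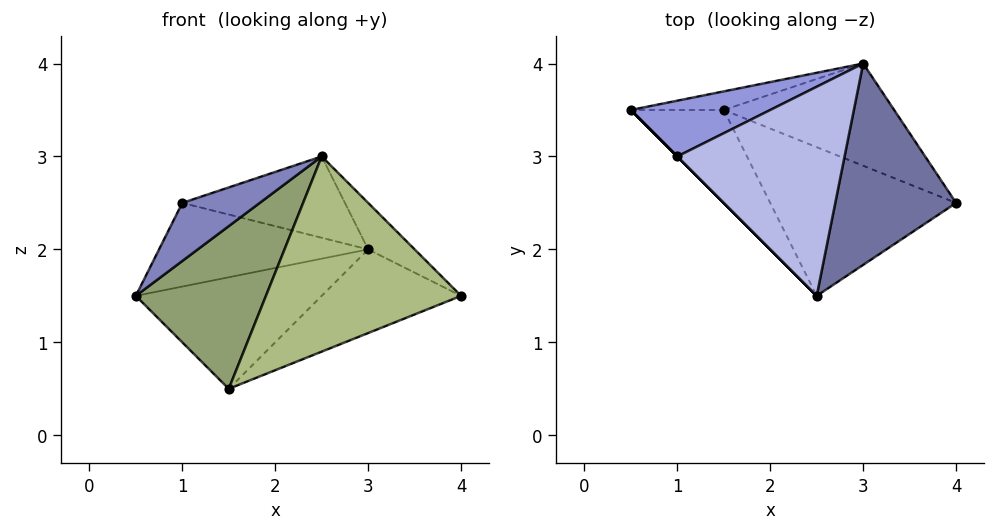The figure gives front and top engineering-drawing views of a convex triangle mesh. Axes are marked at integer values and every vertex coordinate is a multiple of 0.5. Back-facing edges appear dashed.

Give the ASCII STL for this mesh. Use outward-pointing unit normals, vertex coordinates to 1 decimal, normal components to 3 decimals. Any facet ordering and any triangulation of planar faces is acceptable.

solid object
 facet normal 0.636 0.173 0.752
  outer loop
   vertex 3.0 4.0 2.0
   vertex 2.5 1.5 3.0
   vertex 4.0 2.5 1.5
  endloop
 endfacet
 facet normal -0.707 -0.707 0.000
  outer loop
   vertex 1.0 3.0 2.5
   vertex 0.5 3.5 1.5
   vertex 2.5 1.5 3.0
  endloop
 endfacet
 facet normal -0.267 0.802 0.535
  outer loop
   vertex 1.0 3.0 2.5
   vertex 3.0 4.0 2.0
   vertex 0.5 3.5 1.5
  endloop
 endfacet
 facet normal 0.052 0.362 0.931
  outer loop
   vertex 1.0 3.0 2.5
   vertex 2.5 1.5 3.0
   vertex 3.0 4.0 2.0
  endloop
 endfacet
 facet normal -0.444 -0.778 -0.444
  outer loop
   vertex 1.5 3.5 0.5
   vertex 2.5 1.5 3.0
   vertex 0.5 3.5 1.5
  endloop
 endfacet
 facet normal -0.076 -0.793 -0.604
  outer loop
   vertex 1.5 3.5 0.5
   vertex 4.0 2.5 1.5
   vertex 2.5 1.5 3.0
  endloop
 endfacet
 facet normal -0.162 0.973 -0.162
  outer loop
   vertex 1.5 3.5 0.5
   vertex 0.5 3.5 1.5
   vertex 3.0 4.0 2.0
  endloop
 endfacet
 facet normal 0.491 0.552 -0.674
  outer loop
   vertex 1.5 3.5 0.5
   vertex 3.0 4.0 2.0
   vertex 4.0 2.5 1.5
  endloop
 endfacet
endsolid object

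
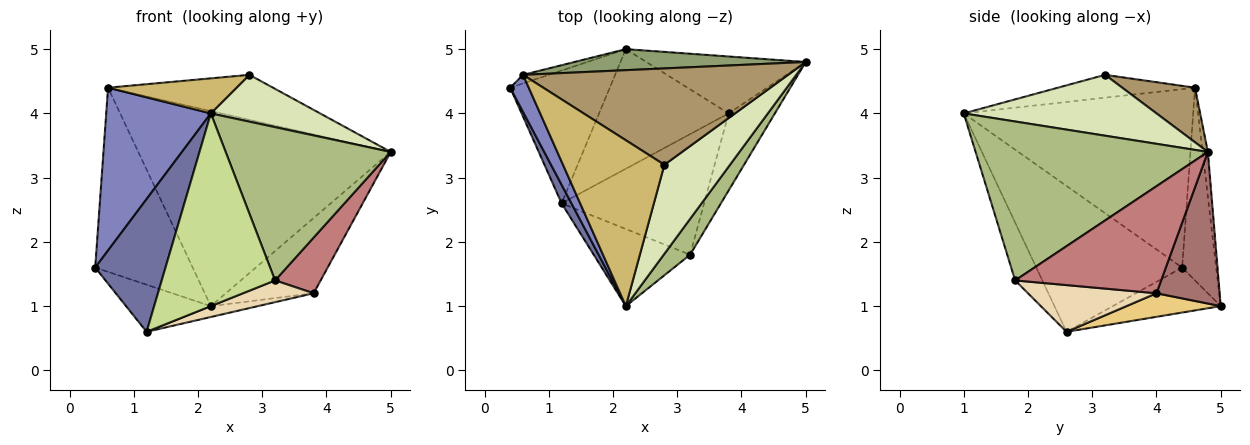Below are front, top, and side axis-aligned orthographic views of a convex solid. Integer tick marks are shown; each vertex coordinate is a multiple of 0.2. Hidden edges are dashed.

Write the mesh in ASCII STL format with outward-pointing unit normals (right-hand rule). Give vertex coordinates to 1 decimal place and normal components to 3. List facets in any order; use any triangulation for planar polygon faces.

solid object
 facet normal -0.899 -0.433 0.061
  outer loop
   vertex 1.2 2.6 0.6
   vertex 2.2 1.0 4.0
   vertex 0.4 4.4 1.6
  endloop
 endfacet
 facet normal -0.906 -0.413 0.094
  outer loop
   vertex 0.6 4.6 4.4
   vertex 0.4 4.4 1.6
   vertex 2.2 1.0 4.0
  endloop
 endfacet
 facet normal -0.392 0.308 -0.867
  outer loop
   vertex 2.2 5.0 1.0
   vertex 1.2 2.6 0.6
   vertex 0.4 4.4 1.6
  endloop
 endfacet
 facet normal -0.329 0.943 -0.044
  outer loop
   vertex 2.2 5.0 1.0
   vertex 0.4 4.4 1.6
   vertex 0.6 4.6 4.4
  endloop
 endfacet
 facet normal -0.021 0.994 0.107
  outer loop
   vertex 2.2 5.0 1.0
   vertex 0.6 4.6 4.4
   vertex 5.0 4.8 3.4
  endloop
 endfacet
 facet normal 0.808 -0.574 0.134
  outer loop
   vertex 3.2 1.8 1.4
   vertex 5.0 4.8 3.4
   vertex 2.2 1.0 4.0
  endloop
 endfacet
 facet normal -0.217 -0.906 -0.362
  outer loop
   vertex 3.2 1.8 1.4
   vertex 2.2 1.0 4.0
   vertex 1.2 2.6 0.6
  endloop
 endfacet
 facet normal 0.635 -0.360 0.684
  outer loop
   vertex 2.8 3.2 4.6
   vertex 2.2 1.0 4.0
   vertex 5.0 4.8 3.4
  endloop
 endfacet
 facet normal 0.184 0.416 0.891
  outer loop
   vertex 2.8 3.2 4.6
   vertex 5.0 4.8 3.4
   vertex 0.6 4.6 4.4
  endloop
 endfacet
 facet normal -0.215 -0.202 0.955
  outer loop
   vertex 2.8 3.2 4.6
   vertex 0.6 4.6 4.4
   vertex 2.2 1.0 4.0
  endloop
 endfacet
 facet normal 0.178 0.089 -0.980
  outer loop
   vertex 3.8 4.0 1.2
   vertex 1.2 2.6 0.6
   vertex 2.2 5.0 1.0
  endloop
 endfacet
 facet normal 0.307 -0.169 -0.937
  outer loop
   vertex 3.8 4.0 1.2
   vertex 3.2 1.8 1.4
   vertex 1.2 2.6 0.6
  endloop
 endfacet
 facet normal 0.498 0.692 -0.523
  outer loop
   vertex 3.8 4.0 1.2
   vertex 2.2 5.0 1.0
   vertex 5.0 4.8 3.4
  endloop
 endfacet
 facet normal 0.883 -0.275 -0.381
  outer loop
   vertex 3.8 4.0 1.2
   vertex 5.0 4.8 3.4
   vertex 3.2 1.8 1.4
  endloop
 endfacet
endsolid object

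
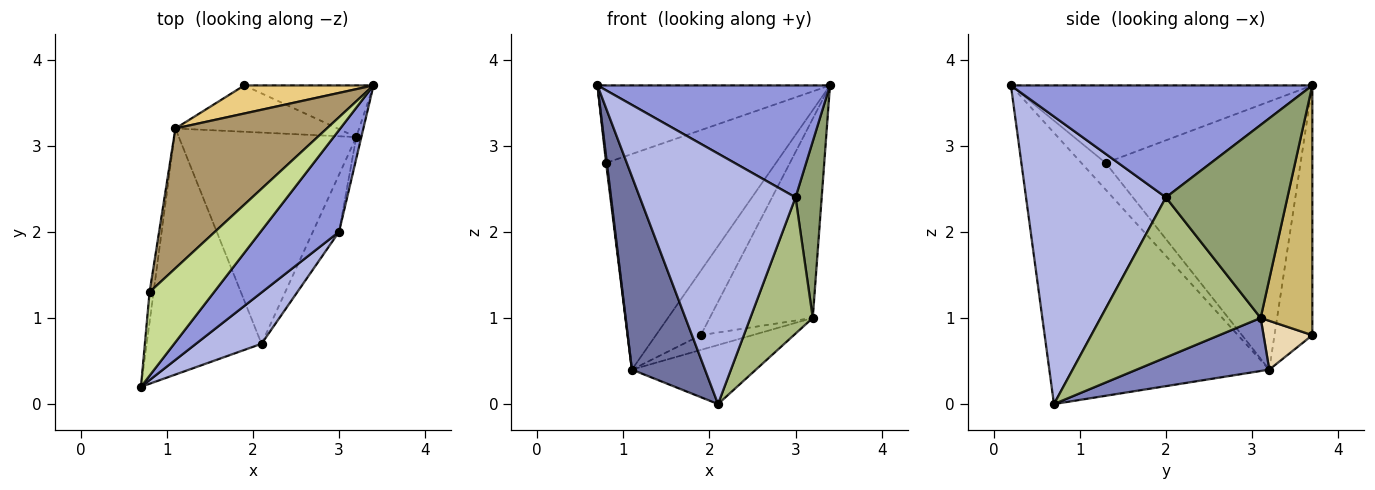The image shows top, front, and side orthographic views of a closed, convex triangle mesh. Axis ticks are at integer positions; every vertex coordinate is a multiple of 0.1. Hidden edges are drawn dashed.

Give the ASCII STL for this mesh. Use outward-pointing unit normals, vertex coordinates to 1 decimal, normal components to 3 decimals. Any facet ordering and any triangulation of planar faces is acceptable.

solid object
 facet normal -0.881 -0.293 -0.373
  outer loop
   vertex 1.1 3.2 0.4
   vertex 2.1 0.7 0.0
   vertex 0.7 0.2 3.7
  endloop
 endfacet
 facet normal 0.277 0.259 -0.925
  outer loop
   vertex 1.1 3.2 0.4
   vertex 3.2 3.1 1.0
   vertex 2.1 0.7 0.0
  endloop
 endfacet
 facet normal 0.692 -0.534 0.485
  outer loop
   vertex 3.0 2.0 2.4
   vertex 3.4 3.7 3.7
   vertex 0.7 0.2 3.7
  endloop
 endfacet
 facet normal 0.661 -0.735 0.151
  outer loop
   vertex 3.0 2.0 2.4
   vertex 0.7 0.2 3.7
   vertex 2.1 0.7 0.0
  endloop
 endfacet
 facet normal 0.977 -0.210 -0.026
  outer loop
   vertex 3.0 2.0 2.4
   vertex 3.2 3.1 1.0
   vertex 3.4 3.7 3.7
  endloop
 endfacet
 facet normal 0.921 -0.359 -0.151
  outer loop
   vertex 3.0 2.0 2.4
   vertex 2.1 0.7 0.0
   vertex 3.2 3.1 1.0
  endloop
 endfacet
 facet normal -0.661 0.510 0.550
  outer loop
   vertex 0.8 1.3 2.8
   vertex 0.7 0.2 3.7
   vertex 3.4 3.7 3.7
  endloop
 endfacet
 facet normal -0.988 -0.032 -0.149
  outer loop
   vertex 0.8 1.3 2.8
   vertex 1.1 3.2 0.4
   vertex 0.7 0.2 3.7
  endloop
 endfacet
 facet normal -0.694 0.604 0.392
  outer loop
   vertex 0.8 1.3 2.8
   vertex 3.4 3.7 3.7
   vertex 1.1 3.2 0.4
  endloop
 endfacet
 facet normal 0.437 0.871 -0.226
  outer loop
   vertex 1.9 3.7 0.8
   vertex 3.4 3.7 3.7
   vertex 3.2 3.1 1.0
  endloop
 endfacet
 facet normal -0.611 0.725 0.316
  outer loop
   vertex 1.9 3.7 0.8
   vertex 1.1 3.2 0.4
   vertex 3.4 3.7 3.7
  endloop
 endfacet
 facet normal 0.276 0.292 -0.916
  outer loop
   vertex 1.9 3.7 0.8
   vertex 3.2 3.1 1.0
   vertex 1.1 3.2 0.4
  endloop
 endfacet
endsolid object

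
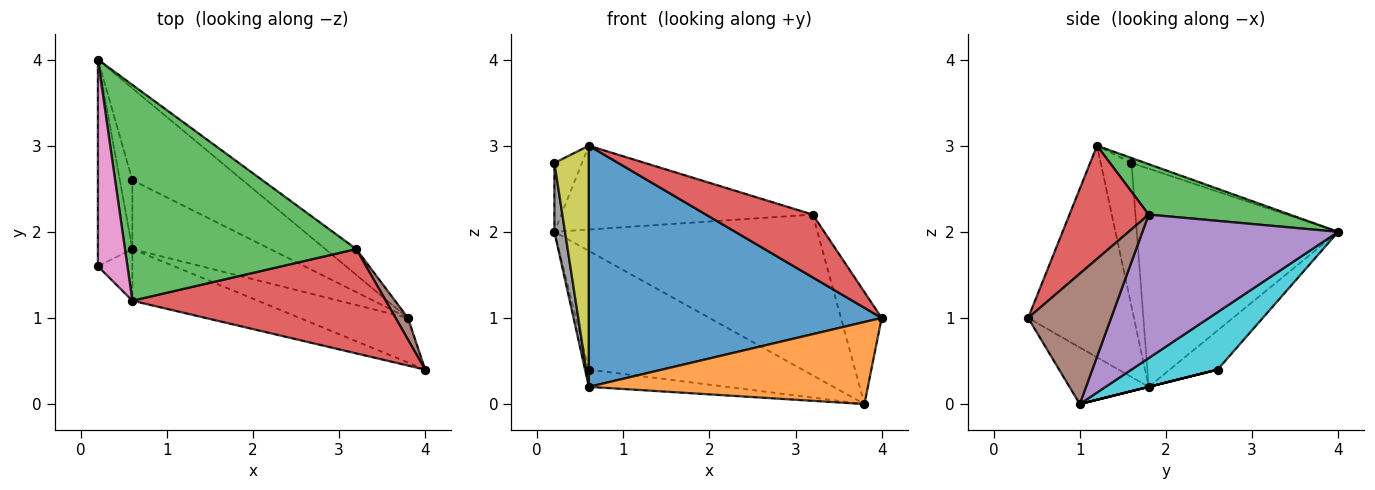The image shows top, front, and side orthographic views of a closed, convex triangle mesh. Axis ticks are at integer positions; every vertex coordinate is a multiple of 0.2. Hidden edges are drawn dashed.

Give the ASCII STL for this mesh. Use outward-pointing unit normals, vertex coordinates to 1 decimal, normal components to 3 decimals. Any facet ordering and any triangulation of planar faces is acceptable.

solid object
 facet normal -0.333 -0.922 -0.198
  outer loop
   vertex 0.6 1.8 0.2
   vertex 4.0 0.4 1.0
   vertex 0.6 1.2 3.0
  endloop
 endfacet
 facet normal -0.242 -0.853 -0.463
  outer loop
   vertex 0.6 1.8 0.2
   vertex 3.8 1.0 0.0
   vertex 4.0 0.4 1.0
  endloop
 endfacet
 facet normal 0.199 0.355 0.914
  outer loop
   vertex 3.2 1.8 2.2
   vertex 0.2 4.0 2.0
   vertex 0.6 1.2 3.0
  endloop
 endfacet
 facet normal 0.357 -0.482 0.800
  outer loop
   vertex 3.2 1.8 2.2
   vertex 0.6 1.2 3.0
   vertex 4.0 0.4 1.0
  endloop
 endfacet
 facet normal 0.592 0.796 -0.128
  outer loop
   vertex 3.2 1.8 2.2
   vertex 3.8 1.0 0.0
   vertex 0.2 4.0 2.0
  endloop
 endfacet
 facet normal 0.895 0.439 0.084
  outer loop
   vertex 3.2 1.8 2.2
   vertex 4.0 0.4 1.0
   vertex 3.8 1.0 0.0
  endloop
 endfacet
 facet normal -0.156 0.312 0.937
  outer loop
   vertex 0.2 1.6 2.8
   vertex 0.6 1.2 3.0
   vertex 0.2 4.0 2.0
  endloop
 endfacet
 facet normal -0.986 -0.052 -0.156
  outer loop
   vertex 0.2 1.6 2.8
   vertex 0.2 4.0 2.0
   vertex 0.6 1.8 0.2
  endloop
 endfacet
 facet normal -0.658 -0.737 -0.158
  outer loop
   vertex 0.2 1.6 2.8
   vertex 0.6 1.8 0.2
   vertex 0.6 1.2 3.0
  endloop
 endfacet
 facet normal 0.304 0.753 -0.583
  outer loop
   vertex 0.6 2.6 0.4
   vertex 0.2 4.0 2.0
   vertex 3.8 1.0 0.0
  endloop
 endfacet
 facet normal -0.950 0.076 -0.304
  outer loop
   vertex 0.6 2.6 0.4
   vertex 0.6 1.8 0.2
   vertex 0.2 4.0 2.0
  endloop
 endfacet
 facet normal 0.000 0.243 -0.970
  outer loop
   vertex 0.6 2.6 0.4
   vertex 3.8 1.0 0.0
   vertex 0.6 1.8 0.2
  endloop
 endfacet
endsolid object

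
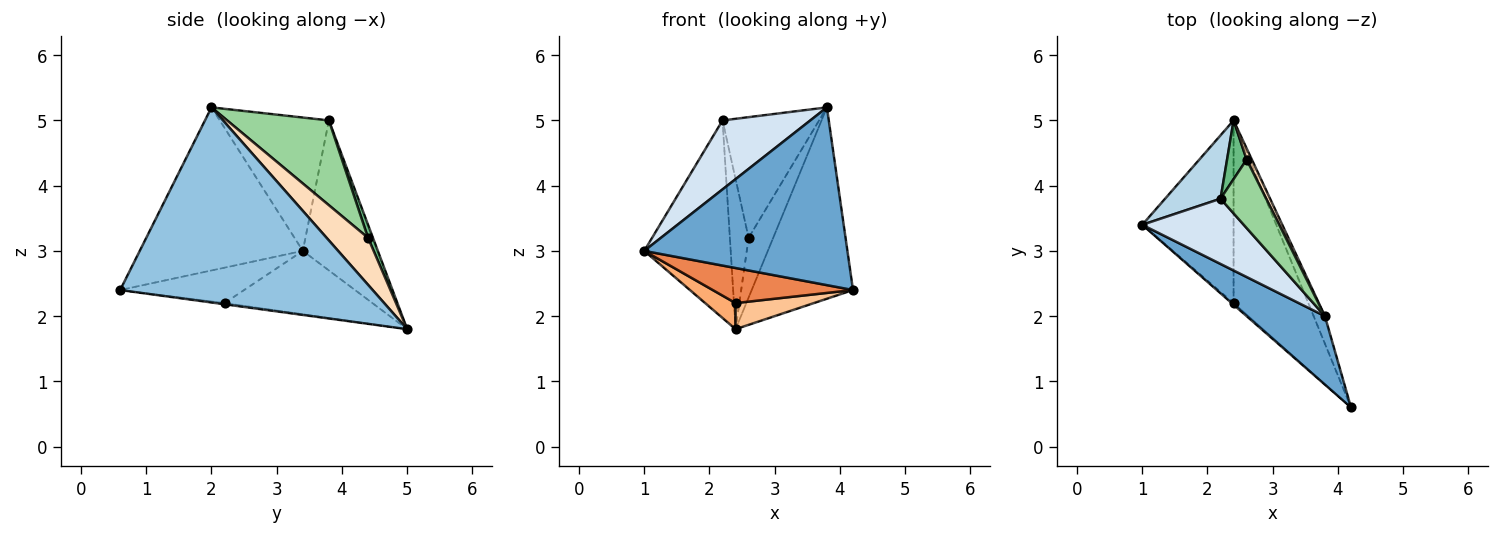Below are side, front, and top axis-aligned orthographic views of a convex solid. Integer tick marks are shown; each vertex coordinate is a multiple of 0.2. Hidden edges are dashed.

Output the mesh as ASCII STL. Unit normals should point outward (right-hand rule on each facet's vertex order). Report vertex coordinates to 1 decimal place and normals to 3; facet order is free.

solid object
 facet normal -0.600 -0.747 0.288
  outer loop
   vertex 3.8 2.0 5.2
   vertex 1.0 3.4 3.0
   vertex 4.2 0.6 2.4
  endloop
 endfacet
 facet normal 0.927 0.372 -0.054
  outer loop
   vertex 3.8 2.0 5.2
   vertex 4.2 0.6 2.4
   vertex 2.4 5.0 1.8
  endloop
 endfacet
 facet normal -0.637 0.734 0.235
  outer loop
   vertex 2.2 3.8 5.0
   vertex 2.4 5.0 1.8
   vertex 1.0 3.4 3.0
  endloop
 endfacet
 facet normal -0.670 -0.539 0.510
  outer loop
   vertex 2.2 3.8 5.0
   vertex 1.0 3.4 3.0
   vertex 3.8 2.0 5.2
  endloop
 endfacet
 facet normal -0.662 -0.749 -0.035
  outer loop
   vertex 2.4 2.2 2.2
   vertex 4.2 0.6 2.4
   vertex 1.0 3.4 3.0
  endloop
 endfacet
 facet normal -0.566 -0.117 -0.816
  outer loop
   vertex 2.4 2.2 2.2
   vertex 1.0 3.4 3.0
   vertex 2.4 5.0 1.8
  endloop
 endfacet
 facet normal -0.016 -0.141 -0.990
  outer loop
   vertex 2.4 2.2 2.2
   vertex 2.4 5.0 1.8
   vertex 4.2 0.6 2.4
  endloop
 endfacet
 facet normal 0.856 0.507 0.095
  outer loop
   vertex 2.6 4.4 3.2
   vertex 3.8 2.0 5.2
   vertex 2.4 5.0 1.8
  endloop
 endfacet
 facet normal 0.236 0.905 0.354
  outer loop
   vertex 2.6 4.4 3.2
   vertex 2.4 5.0 1.8
   vertex 2.2 3.8 5.0
  endloop
 endfacet
 facet normal 0.676 0.641 0.364
  outer loop
   vertex 2.6 4.4 3.2
   vertex 2.2 3.8 5.0
   vertex 3.8 2.0 5.2
  endloop
 endfacet
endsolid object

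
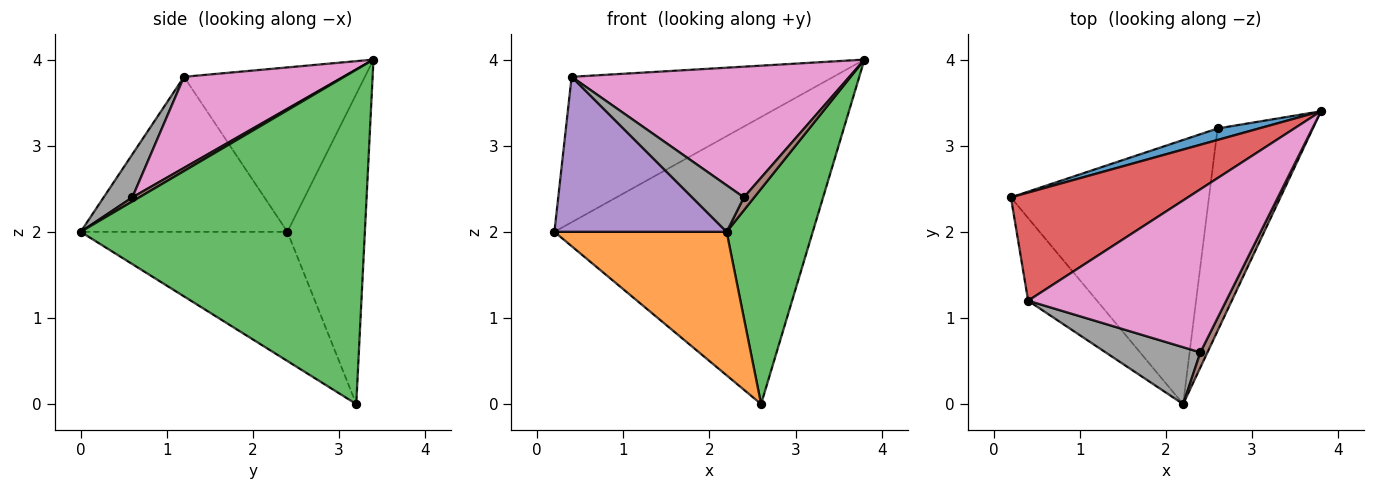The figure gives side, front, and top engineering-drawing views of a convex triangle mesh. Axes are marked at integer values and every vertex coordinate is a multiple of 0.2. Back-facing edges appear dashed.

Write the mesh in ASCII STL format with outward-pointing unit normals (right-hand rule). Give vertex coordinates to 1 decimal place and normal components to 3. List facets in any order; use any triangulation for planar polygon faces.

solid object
 facet normal -0.287 0.957 0.038
  outer loop
   vertex 2.6 3.2 0.0
   vertex 0.2 2.4 2.0
   vertex 3.8 3.4 4.0
  endloop
 endfacet
 facet normal -0.497 -0.414 -0.762
  outer loop
   vertex 2.6 3.2 0.0
   vertex 2.2 0.0 2.0
   vertex 0.2 2.4 2.0
  endloop
 endfacet
 facet normal 0.923 -0.280 -0.263
  outer loop
   vertex 2.6 3.2 0.0
   vertex 3.8 3.4 4.0
   vertex 2.2 0.0 2.0
  endloop
 endfacet
 facet normal -0.485 0.702 0.522
  outer loop
   vertex 0.4 1.2 3.8
   vertex 3.8 3.4 4.0
   vertex 0.2 2.4 2.0
  endloop
 endfacet
 facet normal -0.727 -0.606 -0.323
  outer loop
   vertex 0.4 1.2 3.8
   vertex 0.2 2.4 2.0
   vertex 2.2 0.0 2.0
  endloop
 endfacet
 facet normal 0.398 -0.597 0.697
  outer loop
   vertex 2.4 0.6 2.4
   vertex 2.2 0.0 2.0
   vertex 3.8 3.4 4.0
  endloop
 endfacet
 facet normal 0.338 -0.589 0.735
  outer loop
   vertex 2.4 0.6 2.4
   vertex 3.8 3.4 4.0
   vertex 0.4 1.2 3.8
  endloop
 endfacet
 facet normal 0.332 -0.597 0.730
  outer loop
   vertex 2.4 0.6 2.4
   vertex 0.4 1.2 3.8
   vertex 2.2 0.0 2.0
  endloop
 endfacet
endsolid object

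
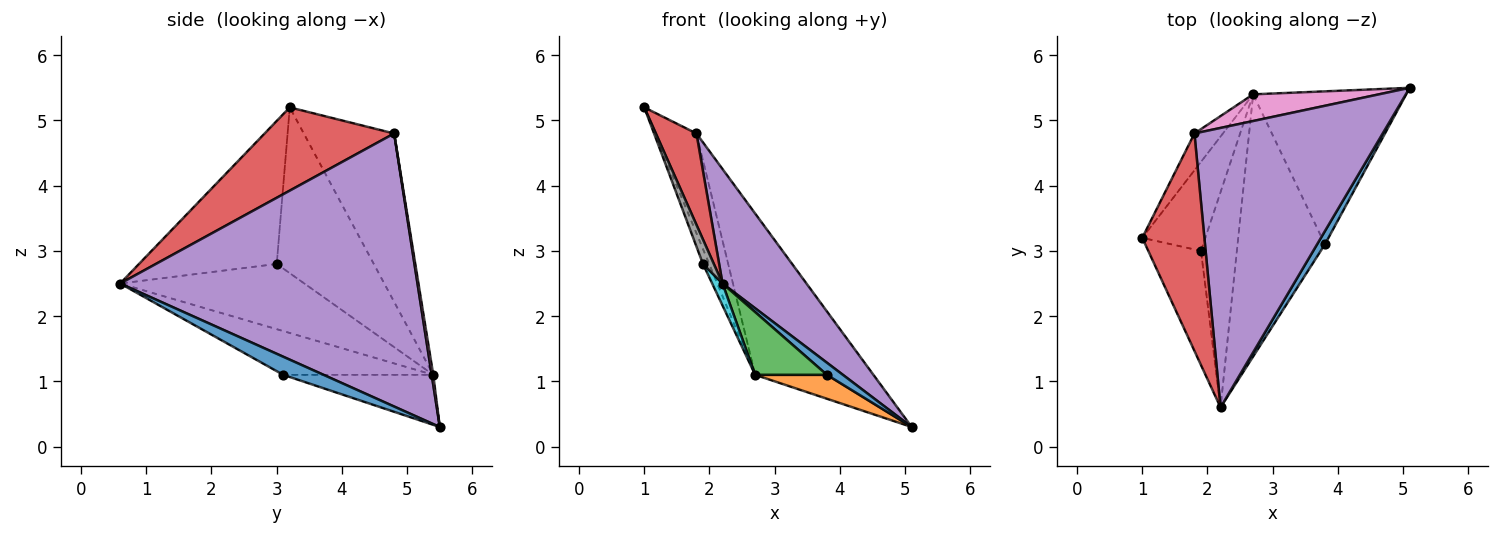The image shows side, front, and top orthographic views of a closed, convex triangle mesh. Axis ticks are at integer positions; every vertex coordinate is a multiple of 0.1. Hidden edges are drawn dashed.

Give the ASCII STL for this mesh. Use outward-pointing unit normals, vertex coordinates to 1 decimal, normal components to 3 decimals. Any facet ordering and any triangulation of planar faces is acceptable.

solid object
 facet normal 0.862 -0.342 0.374
  outer loop
   vertex 3.8 3.1 1.1
   vertex 5.1 5.5 0.3
   vertex 2.2 0.6 2.5
  endloop
 endfacet
 facet normal -0.307 -0.147 -0.940
  outer loop
   vertex 3.8 3.1 1.1
   vertex 2.7 5.4 1.1
   vertex 5.1 5.5 0.3
  endloop
 endfacet
 facet normal -0.438 -0.209 -0.874
  outer loop
   vertex 3.8 3.1 1.1
   vertex 2.2 0.6 2.5
   vertex 2.7 5.4 1.1
  endloop
 endfacet
 facet normal 0.777 -0.244 0.580
  outer loop
   vertex 1.8 4.8 4.8
   vertex 1.0 3.2 5.2
   vertex 2.2 0.6 2.5
  endloop
 endfacet
 facet normal 0.802 -0.226 0.553
  outer loop
   vertex 1.8 4.8 4.8
   vertex 2.2 0.6 2.5
   vertex 5.1 5.5 0.3
  endloop
 endfacet
 facet normal -0.899 0.411 -0.152
  outer loop
   vertex 1.8 4.8 4.8
   vertex 2.7 5.4 1.1
   vertex 1.0 3.2 5.2
  endloop
 endfacet
 facet normal 0.013 0.987 0.163
  outer loop
   vertex 1.8 4.8 4.8
   vertex 5.1 5.5 0.3
   vertex 2.7 5.4 1.1
  endloop
 endfacet
 facet normal -0.936 -0.074 -0.345
  outer loop
   vertex 1.9 3.0 2.8
   vertex 2.2 0.6 2.5
   vertex 1.0 3.2 5.2
  endloop
 endfacet
 facet normal -0.933 0.060 -0.355
  outer loop
   vertex 1.9 3.0 2.8
   vertex 1.0 3.2 5.2
   vertex 2.7 5.4 1.1
  endloop
 endfacet
 facet normal -0.875 -0.049 -0.481
  outer loop
   vertex 1.9 3.0 2.8
   vertex 2.7 5.4 1.1
   vertex 2.2 0.6 2.5
  endloop
 endfacet
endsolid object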